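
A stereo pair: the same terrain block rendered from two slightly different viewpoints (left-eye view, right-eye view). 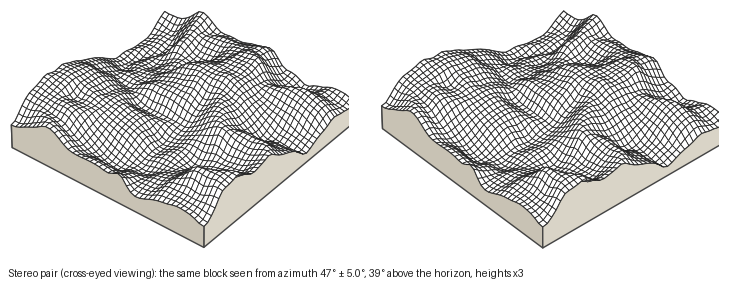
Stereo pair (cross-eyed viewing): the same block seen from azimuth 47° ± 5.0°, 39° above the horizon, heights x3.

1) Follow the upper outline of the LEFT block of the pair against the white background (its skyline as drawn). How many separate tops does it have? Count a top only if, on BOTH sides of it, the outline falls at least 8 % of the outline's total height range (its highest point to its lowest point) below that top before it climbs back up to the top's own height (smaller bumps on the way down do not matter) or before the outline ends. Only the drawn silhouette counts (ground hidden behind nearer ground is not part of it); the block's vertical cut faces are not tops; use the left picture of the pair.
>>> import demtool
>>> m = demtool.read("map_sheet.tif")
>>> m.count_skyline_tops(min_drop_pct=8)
2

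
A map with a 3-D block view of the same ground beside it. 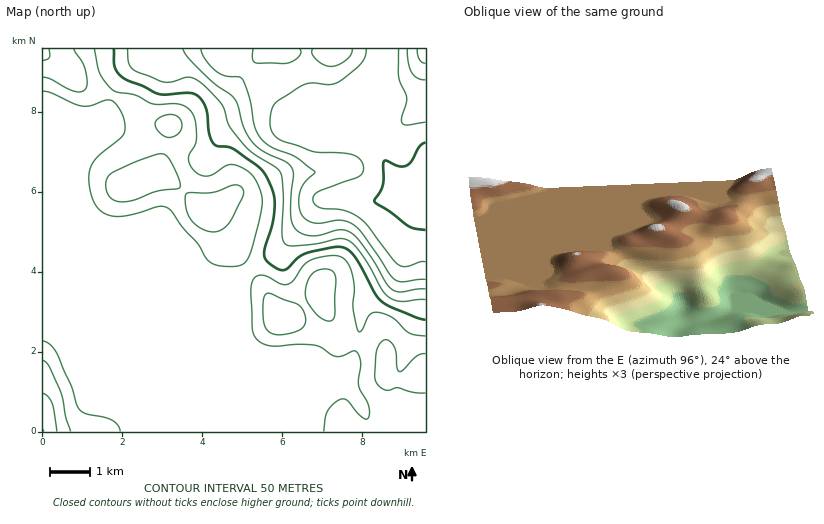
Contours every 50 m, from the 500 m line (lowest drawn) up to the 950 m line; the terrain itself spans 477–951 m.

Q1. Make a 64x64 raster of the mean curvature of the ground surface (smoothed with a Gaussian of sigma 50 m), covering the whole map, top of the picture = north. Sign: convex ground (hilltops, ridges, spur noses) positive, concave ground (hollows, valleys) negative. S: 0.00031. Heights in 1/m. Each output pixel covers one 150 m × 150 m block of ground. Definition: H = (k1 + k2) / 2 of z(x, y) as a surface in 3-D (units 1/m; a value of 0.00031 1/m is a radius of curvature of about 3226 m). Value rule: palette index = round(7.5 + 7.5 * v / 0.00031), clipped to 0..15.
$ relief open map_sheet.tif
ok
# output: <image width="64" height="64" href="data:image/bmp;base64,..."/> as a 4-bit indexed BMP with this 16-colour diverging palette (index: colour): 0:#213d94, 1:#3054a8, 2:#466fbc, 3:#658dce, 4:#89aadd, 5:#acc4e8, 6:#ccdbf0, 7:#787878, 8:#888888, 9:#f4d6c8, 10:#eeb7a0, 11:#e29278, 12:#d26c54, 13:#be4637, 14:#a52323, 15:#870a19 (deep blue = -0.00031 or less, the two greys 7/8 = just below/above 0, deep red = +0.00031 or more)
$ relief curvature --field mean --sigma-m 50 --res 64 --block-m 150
<image width="64" height="64" href="data:image/bmp;base64,Qk12CAAAAAAAAHYAAAAoAAAAQAAAAEAAAAABAAQAAAAAAAAIAAATCwAAEwsAABAAAAAAAAAAlD0hAKhUMAC8b0YAzo1lAN2qiQDoxKwA8NvMAHh4eACIiIgAyNb0AKC37gB4kuIAVGzSADdGvgAjI6UAGQqHAP6FaKzv/9RniHh3h3h4d4d3d3h3h4d0SKqqlzN8yXV3/XRGirzccneIeIiHh4eIh3d3iIiIeHRYq6qGM3zJZXf9dDRWZkEWd3iIeHh3h4iHd3d3h4eHdWm7qXQkjLhld/6VQyAAJXd3h4h4d3d4h3h3d4eHh3d2WbuoUiScuGVn/rdTA3d3d3eIiIeIiHd4eHd3eId3d3dGq6cxJZunVVXtuWIHd3d3d3h3iId4iHd3d3d3d4d3d3NqpjE3qpdVVcy5YDd3d3d3d3iHeHh4eHh3d4d4d3d3dzeWRGq6h3d3zKhgZ3h3d3d3d4iIiId4iHd3iHd3d3d3dWZXrcp3iarsliB3eId3d3d3eId3eIh4d3d3d3d3d3d3Y1jO2naL7/yEBXeHiHd3d3d3iHeIiIh3d4d3d3eHh3dzNr7rdWr//HEHd3h4iHd3d3d4eHd3h3d3d3d3d3d3d3QUjOxzSN/8cEd4eHeHh3d3d3eIiId4d3d3d3d4d3U0QhJr/YMlrfxgd3d4h4h3d3d3d3d4eHd3d3d3d3d3M5p0M3z+pTWb6iJ3iIeIh4iHd3d3d3iHiHd3QQABIhAou5ZEjP63Vpu2B3eIeId4h3h3d3d3h4iHd2ElVBABNWirp0R73bl3q3JXeHeHd4eIh3d3d3d3h4h3JZu6h4iXd6uWM2rMuXeKRneHeIh3iHiHiHd3d3eIh3cIvf7cu6h4q6YyWc24ZWd3d3iIeIh4eHh4d3d3d3h4dge////bl3nMpjJa79lkRHd3eHeHeIeIiHeId3d3d4h2Bq///slmi9yVM2v/+3VVeId3h3eHeHd3iIh3d3d3d3YFrv/blkac23Q0jP/ah3eIeIeIiHiIh4h4eIh3d3d3dga+/al1Rq3ZUzacy4d4mYiHeId3h4h4eHeHeHd3d3d2B8/rh2VYvbhDWLuWNGq8eHiId4h4h4h4iHeIeHd3d3UJ7+l3d3nNt0V6y3IBas13iHiId4h4d4iHh3d4h3d3dQv/10WJrN23ZpzbYQBZvIiHeHeHiHeIeHiId4h3d3d1HP+0E3vN7bl3nNthADeJd3d3d3d3d3d3d3d3d3d3d3Yr/oIBfO7ty5ms22IAFGZ3d3d3d3d3d3d3d3d3d1MiJEi6YAF8/+3dy7zKYQATVXd3d3d3d3d3d3d3d3diJERWVWYwAn3/7v/tzMlRACNWd3d3d3d3d3d3d3d3dyaru7p0MyETjP////7cp0ECNXh4eHd3iIh4d4eId3d0Oc7v/qUyIiR6zd7//9uEISRWioh4eIiHh4d4d3eHd2BYvd7/yFIiNWd4is//yVIBNXibh3eIeHeHiHd4h3d3EleImr3KdTNFVDM2nf63MANneJt4eHeHiIiHiIiHd3EUZmZWeruXVEVTIBR77qYgJYmHinh4eHh3d3d3eHd3IFeZl1VXm7qGREMhJHvdpSJHmYZ4h4eHh3d1VWd3d3QEi97ahlaKu6hTIzNFi8uVNGmpdVV4iIh3dBIhACRnYDe///2oZnm8yWISREaKqXVFiZdURIh4d3czeIdlMQEBSN///sllebzLcxE0RXiGU0WIdkRFd4d3dSiruodlQiNZ3/7u2oZ5vMyUEBESRVMiNXdURWd4d3dxWb3cuoZDNGm8urzMqZrMzKYQAAASERI1ZURXiYd3d3B6zd3cp1VWiamHebzdzMu8piAAAAAAE1d2RWiqd3d3UIrN3u7Jh4mqmGVXrO/tqZqXMSNEMRFGiYZWeap3d3dBm8vN//3Lu7qXVFab3+yXeahUaJmGVXmqhlZ4mXd3d0Krupvv///cuXVDR5vN3Jecyoec7+27vLllVniId3d3Uay5eK7//9uXUyJHq83cus79qaz////9t1RXd3d3d3dwnLllac3uyXUxATeszMy7zv65is7///6mNGiHd3d3d3MqunQ0aKuoVDIiN73LqZmby5dnirzO7IQ0eZhmd3eHdxOahjIjWIdUVmRGrcl2VVVndlVniJqoUzWKl2V3iId3cTiXUhE1d2aKlkacuFQyESNVRFVmZ3ZDR5qXU3iId3d3JIhkIjV4ibumNIu4UyEAAkVEMjIiI0Voq5ZDeIeHd3dzZ3VVaKu7u4UjeqdDIQATVUETNEVnZoq7p0OIh3d3d3Y2d4mt7/7KdCNpl0MiIkZ3U3d3d3dWmry5ZXeIh3d3dzZ4q8///8qFRXmWREREV4hkd3d3d2SJvMupiHd3d3d2Joqqvv//yodnmpdVVVVomYR3d3d3dFibzdx3d2IAE0JIq7ma3/25mZm7p2ZlVWeIhVd3d3d3JHis3XdhAWhjNYreyXeby5mqq8yoZlVVZnZmM1d3d3dgRom8MABZzKh4rP/aZFeZmsy6u6hlVmZ3ZVVVMUd3d3E1Z4kANq3+ypq83tlSJWit7aiIh1VWeIdlRGeHEnd3cEZ3dxNq3/25mqqqqFITV777dEVmZWaJmHVFaalgF3dgaIh3JZ3/+4eIh2ZmUyJIzsgxJGd2ZniZdlaKuoUAZ0KKqZpHv//pZWZUIkVUM1jMlBAleIdmaJmHd5q6hlMVQ3mrzXrf/9lUVUMRJFVUabpiATaJmHZomph4q8uod1MiV5vvq97tuGZmZCEkVlaKqEEBNXiZmImamIis3MupdCEljP/LmId2Z4mGQzRWZoqWMQZ1V4qqqqqYiKzu7tuEECWN/8pkM0Roq6hkRVVniXQQR3dGisy7qph4rO///ZUQJZ3/"/>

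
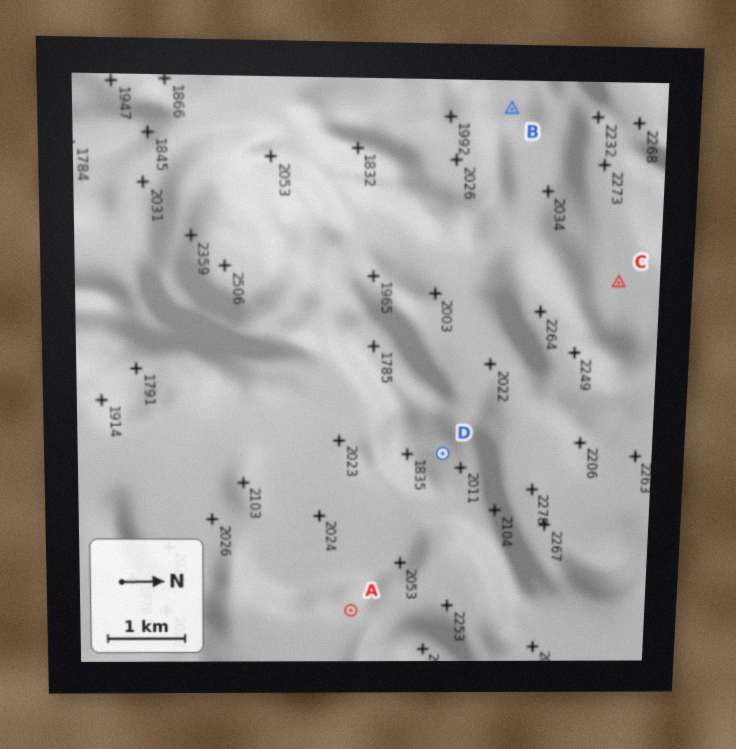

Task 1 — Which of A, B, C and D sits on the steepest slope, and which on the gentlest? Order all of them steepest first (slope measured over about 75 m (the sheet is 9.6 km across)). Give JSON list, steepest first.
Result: ["D", "A", "B", "C"]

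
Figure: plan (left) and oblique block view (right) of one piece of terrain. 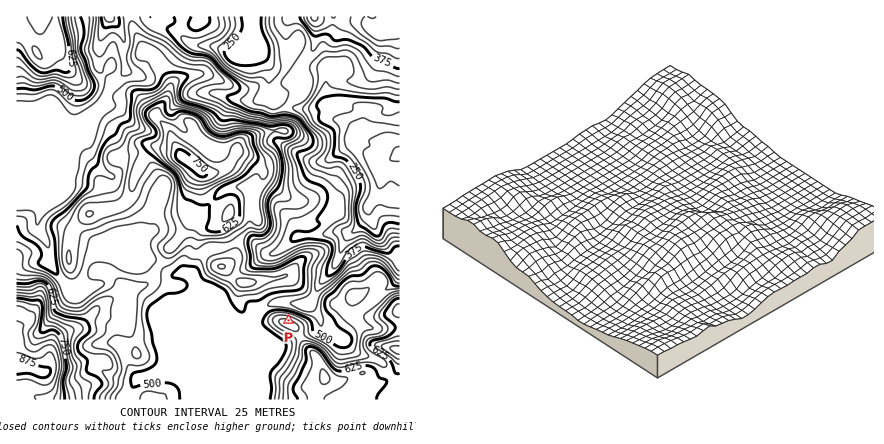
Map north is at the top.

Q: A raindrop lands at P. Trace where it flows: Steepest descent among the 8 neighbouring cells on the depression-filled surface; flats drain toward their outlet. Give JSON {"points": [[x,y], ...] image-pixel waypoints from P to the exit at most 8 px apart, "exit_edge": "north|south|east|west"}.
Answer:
{"points": [[288, 320], [288, 312], [288, 304], [296, 304], [304, 302], [312, 298], [318, 290], [322, 282], [330, 274], [336, 266], [338, 258], [342, 250], [344, 242], [352, 234], [360, 226], [368, 218], [368, 210], [372, 202], [378, 194], [380, 186], [380, 178], [378, 170], [380, 162], [388, 160], [396, 156], [400, 156]], "exit_edge": "east"}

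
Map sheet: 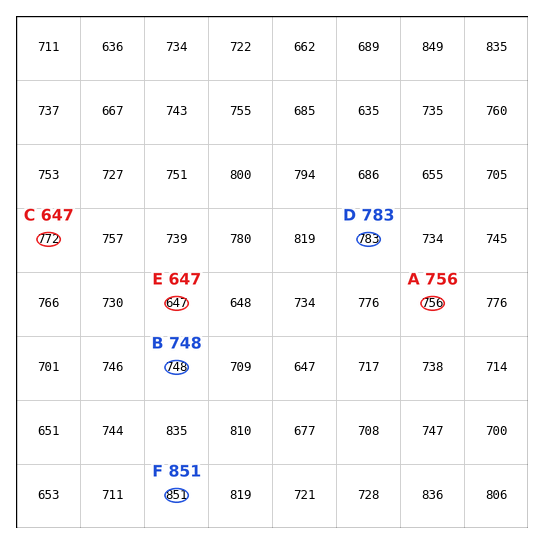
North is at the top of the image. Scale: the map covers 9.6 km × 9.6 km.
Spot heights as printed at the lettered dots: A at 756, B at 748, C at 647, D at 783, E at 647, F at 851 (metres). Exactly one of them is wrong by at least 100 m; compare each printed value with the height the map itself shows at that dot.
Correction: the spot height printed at C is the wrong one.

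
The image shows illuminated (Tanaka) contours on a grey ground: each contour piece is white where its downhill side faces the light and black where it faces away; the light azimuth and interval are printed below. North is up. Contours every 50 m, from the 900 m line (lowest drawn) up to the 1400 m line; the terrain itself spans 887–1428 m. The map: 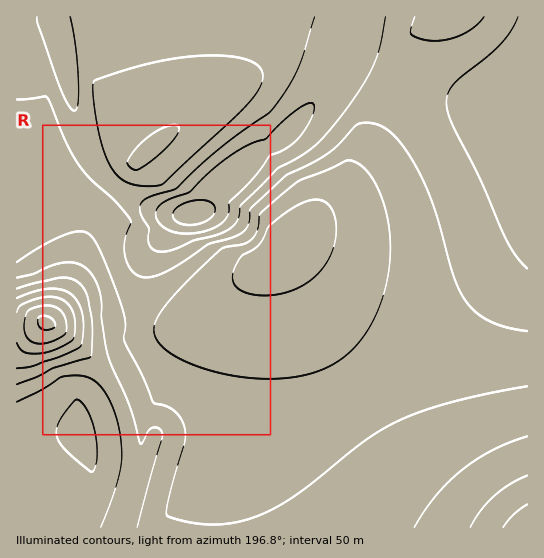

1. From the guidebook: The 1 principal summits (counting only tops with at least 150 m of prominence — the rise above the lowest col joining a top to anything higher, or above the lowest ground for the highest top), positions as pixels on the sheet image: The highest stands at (194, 213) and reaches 1428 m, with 541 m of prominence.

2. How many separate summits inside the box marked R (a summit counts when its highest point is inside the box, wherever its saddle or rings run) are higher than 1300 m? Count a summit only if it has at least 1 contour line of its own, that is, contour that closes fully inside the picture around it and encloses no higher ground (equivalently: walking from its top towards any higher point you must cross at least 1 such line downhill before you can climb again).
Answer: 1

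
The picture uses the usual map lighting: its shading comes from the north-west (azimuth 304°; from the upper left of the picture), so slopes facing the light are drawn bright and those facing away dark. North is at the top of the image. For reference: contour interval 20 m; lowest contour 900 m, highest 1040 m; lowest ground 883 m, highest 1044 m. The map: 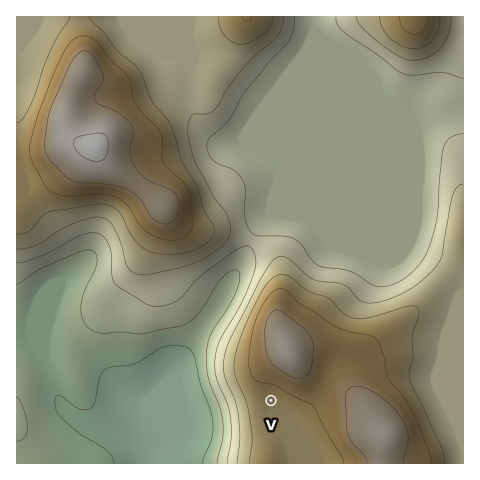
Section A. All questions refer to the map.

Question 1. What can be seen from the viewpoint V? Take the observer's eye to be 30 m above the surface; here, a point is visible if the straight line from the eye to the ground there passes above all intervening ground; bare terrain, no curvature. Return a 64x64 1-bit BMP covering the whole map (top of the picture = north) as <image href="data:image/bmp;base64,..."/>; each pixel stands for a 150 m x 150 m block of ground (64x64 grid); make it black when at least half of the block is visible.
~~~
<image width="64" height="64" href="data:image/bmp;base64,Qk0+AgAAAAAAAD4AAAAoAAAAQAAAAEAAAAABAAEAAAAAAAACAAATCwAAEwsAAAIAAAAAAAAA////AAAAAAD////////wAP///+P///AA////wf//8AD////A///wAP///4B///AA////gH//4AD///+Af//gAP///wB//8AA////AH//wAD///8A//+AAP///gD//4AA///+AP//AAD///4A/4cAAP///AB/gwAA///8AD8AgAD7//wAPgAAAPv//AAcAAAA+//8AAAAAAD5//wAAAAAAPn//gAAAAAA+P/+AAAAAAD4f/4AAAAAAPg//wAAAAAA+B//AAAAAADwD/8AAAAAAPAH/wAAAAAA+AP/gAAAAAD8Af+AAAAAAP4A/8AAAAAA/wB/4AAAAAD/gH/gAAAAAP+Af/AAAAAA/8D/8AAAAAD/wH/4AAAAAP/gf/AAAAAA//A/4AAAAAD/+AfgAAAAAP//g+AAAAAA//+B4AAAAACP/4BgAAAAAIP/gAAAAAAAA/8AAAAAAAAD/wAAAAAAAAf+AAAAAAAAAP4AAAAAAAAADgAAAAAAAAAGAYAAAAAAAAIDgAAAAAAAAAOAAAAAAAAAA4AAAAAAAAADAAAAAAAAAAMAAAAAAAAABwAAAAAAAAAHAAAAAAAAAAcAAAAAAAAADwAAAAAAAAAHAAAAAAAAAAMAAAAAAAAADwAAAAAAAAAeAAAAAAAAAD4AAAAAAAAAPgAAAAAAAAB+AAAAAAAAAH4AAAAAAA=="/>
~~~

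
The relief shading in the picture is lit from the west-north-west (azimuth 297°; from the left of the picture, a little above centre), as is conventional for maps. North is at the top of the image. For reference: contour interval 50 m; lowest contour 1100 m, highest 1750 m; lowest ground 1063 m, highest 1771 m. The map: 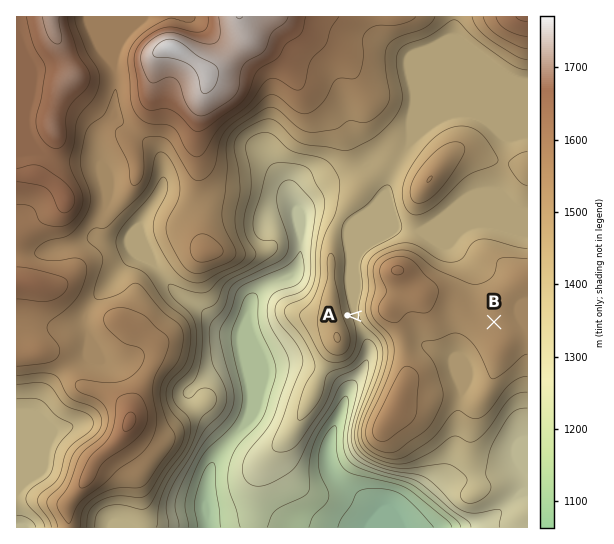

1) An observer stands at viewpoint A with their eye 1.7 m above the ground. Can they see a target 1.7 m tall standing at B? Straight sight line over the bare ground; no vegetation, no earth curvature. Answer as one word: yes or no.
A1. no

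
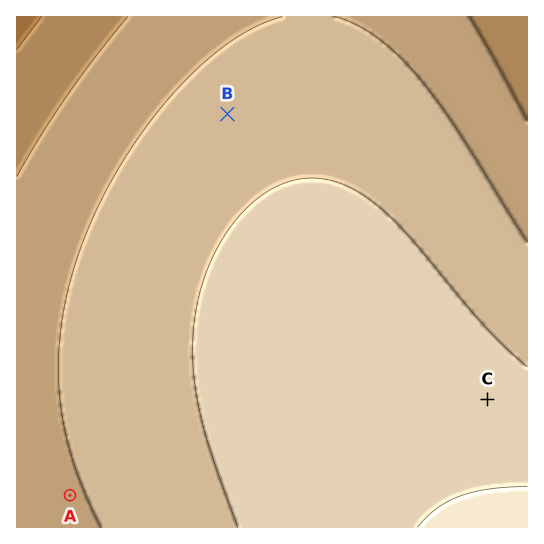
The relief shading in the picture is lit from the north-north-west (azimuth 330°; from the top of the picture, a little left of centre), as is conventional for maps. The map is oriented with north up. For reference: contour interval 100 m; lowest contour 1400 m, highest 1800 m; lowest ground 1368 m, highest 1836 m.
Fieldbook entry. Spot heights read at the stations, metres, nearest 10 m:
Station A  1590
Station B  1650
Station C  1740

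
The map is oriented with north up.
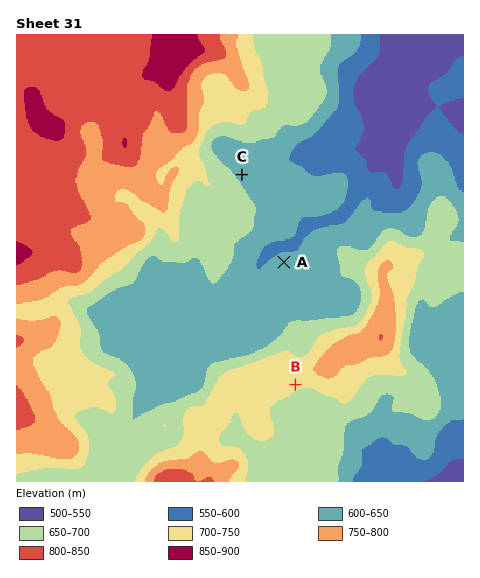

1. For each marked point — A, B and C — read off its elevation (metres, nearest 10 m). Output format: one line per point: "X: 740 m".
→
A: 610 m
B: 710 m
C: 630 m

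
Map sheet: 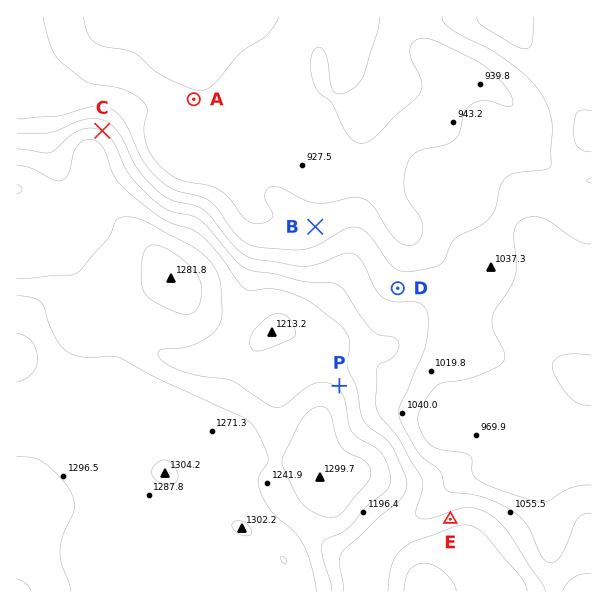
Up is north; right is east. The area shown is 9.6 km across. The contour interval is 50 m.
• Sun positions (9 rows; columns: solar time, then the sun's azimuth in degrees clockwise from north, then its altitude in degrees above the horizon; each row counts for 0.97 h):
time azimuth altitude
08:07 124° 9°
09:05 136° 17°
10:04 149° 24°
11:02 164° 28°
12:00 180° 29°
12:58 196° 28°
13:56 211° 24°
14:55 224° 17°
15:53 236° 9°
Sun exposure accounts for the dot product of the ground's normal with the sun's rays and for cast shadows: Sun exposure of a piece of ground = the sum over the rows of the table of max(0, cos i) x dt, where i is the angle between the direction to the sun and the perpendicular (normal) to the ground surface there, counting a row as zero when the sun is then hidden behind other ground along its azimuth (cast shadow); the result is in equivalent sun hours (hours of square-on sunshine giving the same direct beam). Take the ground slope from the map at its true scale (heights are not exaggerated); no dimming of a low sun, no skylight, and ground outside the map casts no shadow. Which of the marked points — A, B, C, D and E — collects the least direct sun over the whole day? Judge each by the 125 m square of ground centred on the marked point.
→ C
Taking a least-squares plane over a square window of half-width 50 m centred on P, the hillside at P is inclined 9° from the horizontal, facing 44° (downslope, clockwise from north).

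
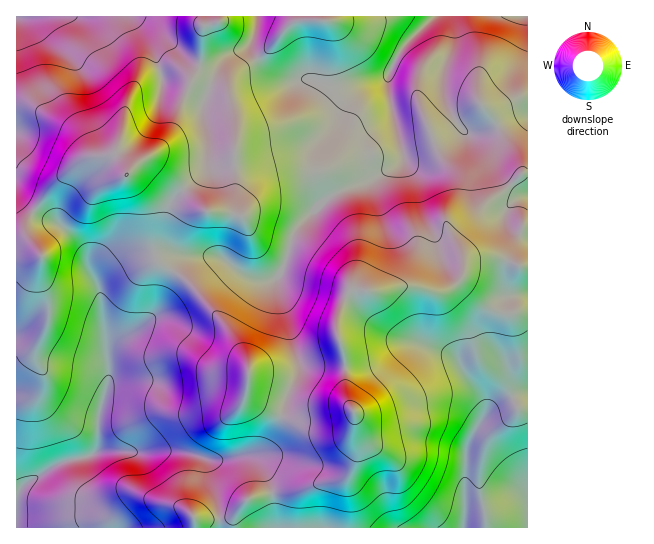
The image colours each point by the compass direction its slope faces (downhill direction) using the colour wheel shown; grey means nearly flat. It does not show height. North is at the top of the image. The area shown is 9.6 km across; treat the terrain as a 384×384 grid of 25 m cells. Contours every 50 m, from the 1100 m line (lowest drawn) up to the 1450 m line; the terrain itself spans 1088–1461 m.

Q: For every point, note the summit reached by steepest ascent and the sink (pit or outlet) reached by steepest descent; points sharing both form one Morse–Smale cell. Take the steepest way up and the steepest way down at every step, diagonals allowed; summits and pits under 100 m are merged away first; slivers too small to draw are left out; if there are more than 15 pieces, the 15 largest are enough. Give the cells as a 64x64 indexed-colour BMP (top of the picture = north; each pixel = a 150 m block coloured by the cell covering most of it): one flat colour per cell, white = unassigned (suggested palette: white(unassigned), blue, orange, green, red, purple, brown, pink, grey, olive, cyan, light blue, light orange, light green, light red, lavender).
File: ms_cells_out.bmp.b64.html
<image width="64" height="64" href="data:image/bmp;base64,Qk12CAAAAAAAAHYAAAAoAAAAQAAAAEAAAAABAAQAAAAAAAAIAAATCwAAEwsAABAAAAAAAAAA////ALR3HwAOf/8ALKAsACgn1gC9Z5QAS1aMAMJ34wB/f38AIr28AM++FwDox64AeLv/AIrfmACWmP8A1bDFADMzMzMzMzMzMzMzMzMyIiIiIiIiIiIiIiIiIiIiIiIiMzMzMzMzMzMzMzMzMzIiIiIiIiIiIiIiIiIiIiIiIiIzMzMzMzMzMzMzMzMzMyIiIiIiIiIiIiIiIiIiIiIiIjMzMzMzMzMzMzMzMzMzMiIiIiIiIiIiIiIiIiIiIiIiMzMzMzMzMzMzMzMzMzMzMzIiIiIiIiIiIiIiIiIiIiJTMzMzMzMzMzMzMzMzMzMzMzMzIiIiIiIiIiIiIiIiIlVTMzMzMzMzMzMzMzMzMzMzMzMzMiIiIiIiIiIiIiIiVVUzMzMzMzMzMzMzMzMzMzMzMzMzIiIiIiIiIiIiIiJVVVVTMzMzMzMzMzMzMzMzMzMzMzMiIiIiIiIiIiIiIlVVVVVVMzMzMzMzMzMzMzMzMzMzMyIiIiIiIiIiIiIiVVVVVVUzMzMzMzMzMzMzMzMzMzMzIiIiIiIiIiIiIiJVVVVVVTMzMzMzMzMzMzMzMzMzMzMiIiIiIiIiIiIiIlVVVVVVMzMzMzMzMzMzMzMzMzMzMyIiIiIiIiIiIiIiVVVVVVUzMzMzMzMzMzMzMzMxERMzIiIiIiIiIiIiIiJVVVVVVTMzMzMzMzMzMzMzEREREREiIiIiIiIiIiIiIlVVVVVVUzMzMzMzMzMzMxERERERESIiIiIiIiIiIiIiVVVVVVVTMzMzMzMzMzMxERERERESIiIiIiIiIiIiIiJVVVVVVVMzMzMzMzMzMzERERERERIiIiIiIiIiIiIiIlVVVVVVUzMzMzMzMzMzMREREREREiIiIiIiIiIiIiIiVVVVVVVTMzMzMzMzMzMxERERERESIiIiIiIiIiIiIiJVVVVVVVMzMzMzMzMzMzERERERERIiIiIiIiIiIiIiIlVVVVVVUzMzMzMzMzMzEREREREREiIiIiIiIiIiIiIiVVVVVVVVMzMzMzMzMzMRERERERESIiIiIiIiIiIiIiJVVVVVVVVTMzMzMzMzMRERERERESIiIiIiIiIiIiIiIlVVVVVVVVUzMzMzMzMxERERERERIiIiIiIiIiIiIiIiVVVVVVVVVVUzMzMzMxEREREREREiIiIiIiIiIiIiIiJVVVVVVVVVVVMzMzMxERERERERESIiIiIiIiIiIiIiIlVVVVVVVVVVVTMzMxEREREREREREiIiIiIiIiIiIiIiVVVVVVVVVVVVMzMxERERERERERESIiIiIiIiIiIiIiJVVVVVVVVVVVUzMzEREREREREREREiIiIiIhIiIiIiIlVVVVVVVVVVVVMzERERERERERERERERERERERIiIiIiVVVVVVVVVVVVUzEREREUREERERERERERERERESIiIiJVVVVVVVVVVVVUERERFEREQRERERERERERERERIiIiIlVVVVVVVVVVVUQRERFEREREERERERERERERERESIiERVVVVVVVVVVVUREREREREREQRERERERERERERERERERFVVVVVVVVVVVRERERERERERBEREREREREREREREREREWVVVVVVVVVVVEREREREREREQRERERERERERERERERERZVVVVVVVVVVURERERERERERBERERERERERERERERERFmVVVVVVVVVVREREREREREREQREREREREREREREREREWZVVVVVVVVVVEREREREREREREERERERERERERERERERZmVVVVVVVVVURERERERERERERBERERERERERERERERFmZlVVVVVVVUREREREREREREREQREREREREREREREREWZmVVVVVVVUREREREREREREREREQRERERERERERERERZmZlVVVVVURERERERERERERERERERBERERERERERERFmZmZlVVVVRERERERERERERERERERERBEREREREREREWZmZmZVVVZkRERERERERERERERERERERBERERERERERZmZmZmZVZmZkREREREREREREREREREREERERERERERFmZmZmZmZmZmZEREREREREREREREREREQREREREREREWZmZmZmZmZmZmRERERERERERERERERERBERERERERERZmZmZmZmZmZmZEREREREREREREREREREERERERERERFmZmZmZmZmZmZmREREREREREREREREREEREREREREREWZmZmZmZmZmZmZEREREREREREREREREQRERERERERERZmZmZmZmZmZmZmRERERERERERERERERBERERERERERFmZmZmZmZmZmZmZEREREREREREREREREEREREREREREWZmZmZmZmZmZmZkREREREREREREREREQRERERERERERZmZmZmZmZmZmZmZEREREREREREEUREQRERERERERERFmZmZmZmZmZmZmZkREREREQREREREREREREREREREREWZmZmZmZmZmZmZmZEREREERERERERERERERERERERERZmZmZmZmZmZmZmZkREREERERERERERERERERERERERFmZmZmZmZmZmZmZmREREQREREREREREREREREREREREWZmZmZmZmZmZmZmZEREQRERERERERERERERERERERERZmZmZmZmZmZmZmZkREREERERERERERERERERERERERFmZmZmZmZmZmZmZmREREQREREREREREREREREREREREWZmZmZmZmZmZmZmZmRERBERERERERERERERERERERER"/>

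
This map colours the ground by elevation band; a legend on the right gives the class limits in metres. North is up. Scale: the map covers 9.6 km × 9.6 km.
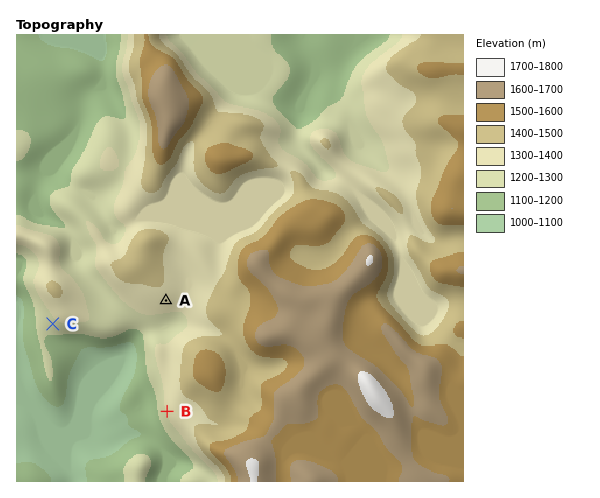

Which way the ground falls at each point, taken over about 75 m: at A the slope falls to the S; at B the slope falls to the W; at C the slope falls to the SW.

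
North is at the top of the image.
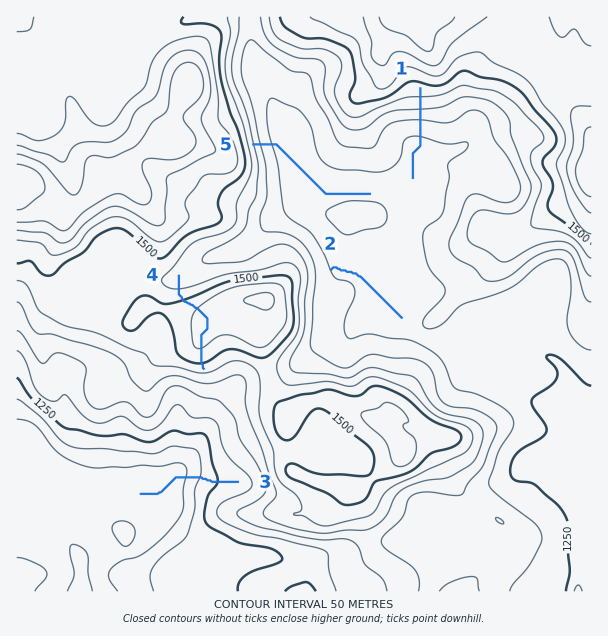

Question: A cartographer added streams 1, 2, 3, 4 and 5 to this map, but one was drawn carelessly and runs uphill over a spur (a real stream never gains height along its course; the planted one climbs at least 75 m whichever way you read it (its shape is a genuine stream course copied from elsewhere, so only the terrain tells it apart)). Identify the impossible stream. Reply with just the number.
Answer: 4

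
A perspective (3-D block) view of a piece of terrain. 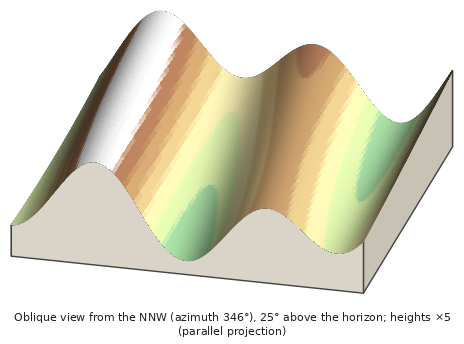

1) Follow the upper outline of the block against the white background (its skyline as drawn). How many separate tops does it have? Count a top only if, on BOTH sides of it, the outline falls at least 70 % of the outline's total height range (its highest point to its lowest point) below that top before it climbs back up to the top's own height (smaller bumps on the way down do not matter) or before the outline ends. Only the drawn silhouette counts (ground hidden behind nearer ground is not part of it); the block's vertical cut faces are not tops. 0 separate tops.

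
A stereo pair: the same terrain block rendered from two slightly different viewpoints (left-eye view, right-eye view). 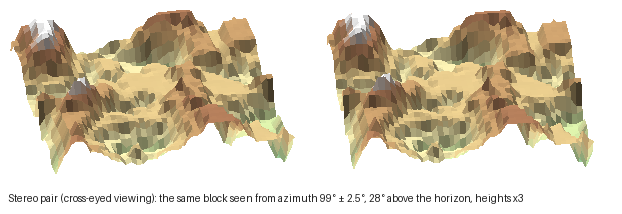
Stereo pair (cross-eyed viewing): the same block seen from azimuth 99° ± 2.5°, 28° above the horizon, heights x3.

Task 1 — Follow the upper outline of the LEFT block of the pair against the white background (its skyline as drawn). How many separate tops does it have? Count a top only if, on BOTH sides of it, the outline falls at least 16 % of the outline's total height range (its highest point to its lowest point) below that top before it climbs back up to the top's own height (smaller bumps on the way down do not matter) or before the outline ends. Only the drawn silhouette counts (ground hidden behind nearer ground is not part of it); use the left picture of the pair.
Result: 2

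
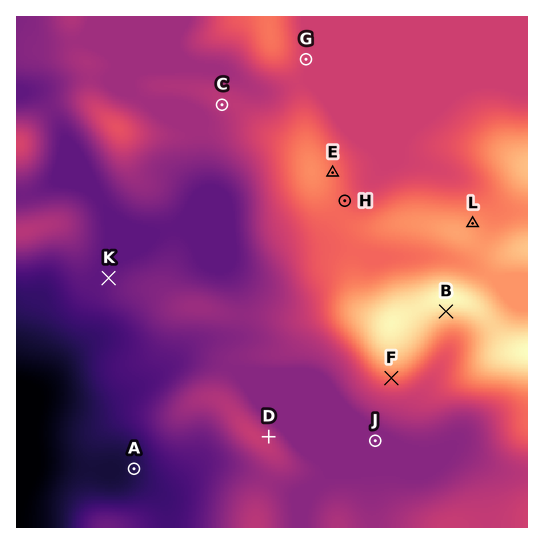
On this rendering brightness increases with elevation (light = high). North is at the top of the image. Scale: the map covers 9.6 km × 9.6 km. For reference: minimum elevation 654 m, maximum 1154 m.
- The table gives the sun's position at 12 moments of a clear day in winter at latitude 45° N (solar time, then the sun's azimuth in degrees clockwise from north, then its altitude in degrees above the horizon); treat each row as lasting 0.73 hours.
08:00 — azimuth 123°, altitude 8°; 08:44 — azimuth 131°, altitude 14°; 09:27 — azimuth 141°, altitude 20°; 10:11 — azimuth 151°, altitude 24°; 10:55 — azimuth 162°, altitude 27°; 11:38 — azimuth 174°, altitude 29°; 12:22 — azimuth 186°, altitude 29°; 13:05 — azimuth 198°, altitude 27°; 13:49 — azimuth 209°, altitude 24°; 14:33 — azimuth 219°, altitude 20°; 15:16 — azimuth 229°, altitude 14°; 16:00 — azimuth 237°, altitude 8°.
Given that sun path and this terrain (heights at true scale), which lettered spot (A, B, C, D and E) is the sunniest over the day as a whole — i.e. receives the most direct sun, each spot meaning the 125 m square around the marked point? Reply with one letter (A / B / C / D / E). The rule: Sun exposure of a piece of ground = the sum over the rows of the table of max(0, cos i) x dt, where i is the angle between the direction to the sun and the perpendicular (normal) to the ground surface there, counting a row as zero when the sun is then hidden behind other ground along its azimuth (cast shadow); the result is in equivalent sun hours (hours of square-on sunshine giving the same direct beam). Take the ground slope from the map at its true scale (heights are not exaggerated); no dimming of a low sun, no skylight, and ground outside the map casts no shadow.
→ B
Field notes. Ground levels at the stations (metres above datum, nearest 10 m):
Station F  1010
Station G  930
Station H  990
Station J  850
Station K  800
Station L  1040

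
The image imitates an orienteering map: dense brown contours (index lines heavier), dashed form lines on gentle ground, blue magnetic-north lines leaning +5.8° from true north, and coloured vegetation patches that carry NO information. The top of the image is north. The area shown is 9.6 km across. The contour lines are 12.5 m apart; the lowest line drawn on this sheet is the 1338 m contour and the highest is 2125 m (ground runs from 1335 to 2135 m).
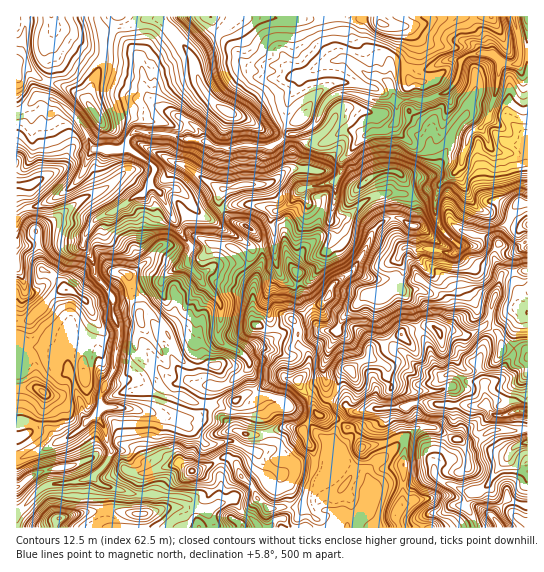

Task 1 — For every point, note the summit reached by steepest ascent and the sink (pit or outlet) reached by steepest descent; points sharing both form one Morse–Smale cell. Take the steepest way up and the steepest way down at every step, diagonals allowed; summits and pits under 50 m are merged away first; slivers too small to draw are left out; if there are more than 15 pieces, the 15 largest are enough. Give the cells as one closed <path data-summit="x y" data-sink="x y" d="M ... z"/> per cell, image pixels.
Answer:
<path data-summit="319 415" data-sink="514 17" d="M527 16l-53 0 2 10 12 15 3 14-17-2-8 3-5 5-14-1-22 11-30-3-4 3-4 10-22-8-20-15 0-5 4-8 0-10-2-4 0-15-136 0 6 15 20 22 6 10 7 4 32-2 11 11 7 1-13 30 0 20 4 7-20 13-32-2-6 3-11 0-16-7-24-2-15-6-20 0-12-2-7 7-3 10-31 1-6 8-7 18-12 14-28 16-15 3-10 6 1 30 13 1 16-4 12 0 24 4 10 13 4 19 16 20 1 18 6 12 0 15-4 15 0 10-15 28 1 11 6 2 22 0 42 9 19 11 13 15 4 1 12 19 2 16-2 24-10 6-15-2-9 8-12 5-6 6 0 2 208-1 0-4-9-10-10 4 7-8 8-20 0-7-8-10-18-8-16 17-6 2 5-14 1-22 11-25-9-5-11-2 5-4 7-13-5-8 0-11-4-10 5-19 15-32 26-25 10 1-3 8 0 16 13 22 10-4 7-5 19-6 6 0 8 7 15-1 8 4 8 0 12-8 5 0 12 7 3 15 13-1 13 5z"/><path data-summit="227 111" data-sink="514 17" d="M210 16l-91 0 0 2 4 20 17 21 4 28 9 16 41 22 6 6 4 10 11 6 56 0 20-13-4-7 0-20 13-30-7-1-11-11-32 2-7-4-6-10-20-22z"/><path data-summit="66 290" data-sink="514 17" d="M58 241l-12 0-16 4-14 0 0 104 7 2 7-3 20 1 16 12-1-19 2-2 24 3 6 6 3 22 6 12 9-16 0-10 4-15 0-15-6-12-1-18-16-20-4-19-8-11-13-4z"/><path data-summit="319 415" data-sink="527 411" d="M431 325l-25 6-17 10 30 27 23 8 11-3 14 8 16 2 2 11 0 11-33 1 1 17-18 40 0 11 4 5 8-7 15 0 6-3 0-12-7-17 4 3 8-2 22-12 24 2 9-2 0-75-6-5-7-1-13 1-3-15-12-7-5 0-12 8-8 0-8-4-15 1z"/><path data-summit="95 114" data-sink="514 17" d="M118 16l-21 1 6 14 0 28-11 24-5 20-16-14-12-5-14-3-18-13-10-3-1 46 3 1 7-4 11-12 14 3 8 4 18 16 18 30 30-1 3-10 7-7 12 2 20 0 15 6 21 2-3-10-6-6-15-9-20-8-10-9-5-12-4-28-17-21z"/><path data-summit="43 393" data-sink="514 17" d="M77 340l-10 0-2 2 2 22-17-15-20-1-4 3-10-1 1 109 21-7 33-16 19-17 4-2 7-10-1-12 5-9 0-5-5-10-3-22-6-6z"/><path data-summit="191 471" data-sink="514 17" d="M117 407l-15 0-6 10 9 13 2 12 4 8 15 2 7 13-1 12-7 12 1 3 9 3 44 1 10 3 8 9 4 1 8 0 10-6 0-9 2-7-1-20-13-23-4-1-13-15-19-11z"/><path data-summit="381 23" data-sink="514 17" d="M473 16l-124 0-2 15 2 4 0 10-4 8 0 5 20 15 22 8 4-10 4-3 30 3 22-11 14 1 5-5 8-3 17 2-3-14-12-15z"/><path data-summit="395 515" data-sink="527 411" d="M431 403l-17 0-7 4-26 2-7-1-23 4-11 10 16 12 6 14 5-3 20-2 10-6 8 2-2 23 0 37-7 14 0 8 3 7 23 0 1-7 4-6 14-2 12-8 12 0 2-2-16-7-23 2 11-19-4-5 0-11 18-40 0-16-2-2z"/><path data-summit="31 185" data-sink="514 17" d="M43 96l-6 0-11 12-10 5 1 100 9-5 15-3 28-16 12-14 8-21 6-5-18-30-18-16z"/><path data-summit="59 518" data-sink="514 17" d="M93 477l-22 6-20 1-9 4-26 25 0 14 150 1 7-8 12-5 10-9-6-7-10-3-44-1-30-8z"/><path data-summit="350 370" data-sink="527 411" d="M390 341l-19 7-2 11-12 5-6 5-5 0-5 5-8 21 20 17 21-4 7 1 26-2 7-4 32 2 39 0-2-22-16-2-14-8-11 3-4-3-11-1-12-7z"/><path data-summit="95 114" data-sink="51 17" d="M97 16l-72 0-1 21-8 28 11 3 18 13 14 3 12 5 16 14 5-20 11-24 0-28z"/><path data-summit="395 515" data-sink="514 17" d="M341 423l-6 8-6 16-1 22-5 14 6-2 16-17 18 8 8 10 0 7-8 20-6 6 9-2 9 10 0 5 23 0-2-15 7-14 0-37 2-23-8-2-10 6-20 2-5 3-6-14z"/><path data-summit="17 487" data-sink="514 17" d="M95 416l-30 24-49 19 1 53 25-24 9-4 20-1 22-6 12-12 6-11 0-5-4-7-2-12z"/>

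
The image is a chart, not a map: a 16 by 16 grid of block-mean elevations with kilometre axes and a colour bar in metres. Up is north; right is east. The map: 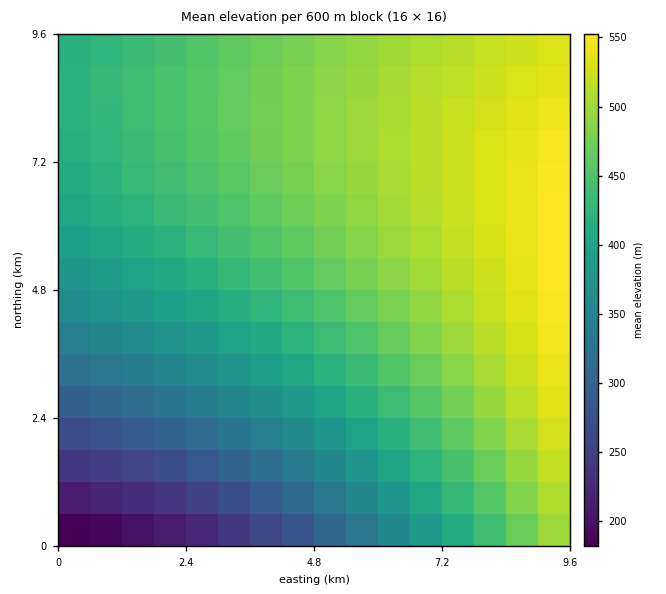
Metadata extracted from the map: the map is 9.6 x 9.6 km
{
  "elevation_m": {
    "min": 160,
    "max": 560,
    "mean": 430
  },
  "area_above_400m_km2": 65.5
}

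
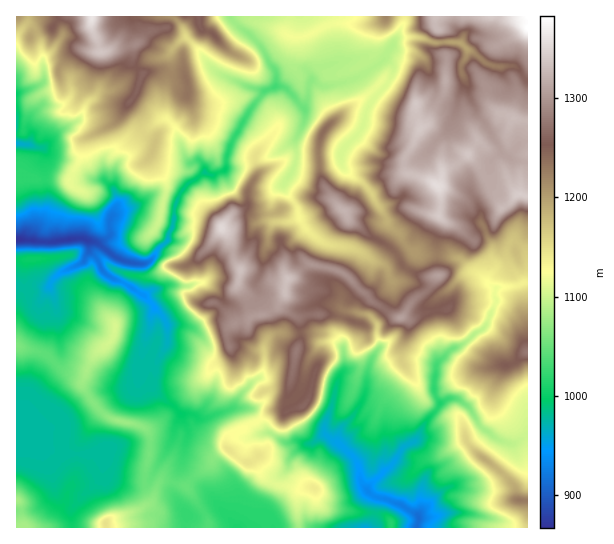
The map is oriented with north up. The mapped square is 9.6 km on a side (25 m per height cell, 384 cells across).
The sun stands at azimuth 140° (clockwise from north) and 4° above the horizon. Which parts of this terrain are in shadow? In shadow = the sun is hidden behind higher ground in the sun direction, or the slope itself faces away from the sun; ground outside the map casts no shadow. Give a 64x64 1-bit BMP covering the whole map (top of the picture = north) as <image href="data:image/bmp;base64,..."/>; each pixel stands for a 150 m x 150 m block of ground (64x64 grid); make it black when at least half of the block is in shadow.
<image width="64" height="64" href="data:image/bmp;base64,Qk0+AgAAAAAAAD4AAAAoAAAAQAAAAEAAAAABAAEAAAAAAAACAAATCwAAEwsAAAIAAAAAAAAA////AAAAAAAB4AAAYAI+/pHwAABgBj/wA/4AAEAfH4AD/4AAAD4P/If/gAAAGA//h/6AAAgcB/6P/0AAfAcb/x//RAB8A83kH/8mAH0BgAg//xeEfAH8cD4fF8d8AP7geA4HxwAAfwBgAA/wAFA/AAAHz/yBYD8AAB/v/4EwH0AAH+//kZAPwAAfzd/BmB4gAB84D8HIHAABADxPwMgcAAMAf2/I6A+AA4B/R+wID/AHgP/D7A4P/gfA/8PmRw//P+D/w/BHD/8/8P/B4AUD/z/g/+BABgD/P/H/+ABzAH8/+f/wDAOAfz/5/+AAB85/P///4IAH5n8////ygB/jfx/w//PAH/AwD//58/H/fAAH//37//58AP7//sv/+PAA////B//g4AD///+H/gfAAPwf/4f8B4AA8B//x/wDADAAH//j/gYYMAAf//ngR/gwAB//+f/t4AQAH//5/+4AAAx///x/5hAAHj///H//OAAeD/////84Aj4H///9/7gA/gP//fz/mYD/A////P/DgP/D+f/8/8OA//Pgf/5/gICf8AAf//+AAJ7gAA///8Bs2nwAD///wXz5PgAf///4wPg+AD///9jA2AcAI////ZwYAYAD///9vhwA+AP///ngPkAYC9///8Cf0BgfH///oMebAD4P//Dg14hAoA//8IA/gfCAn/3wAA=="/>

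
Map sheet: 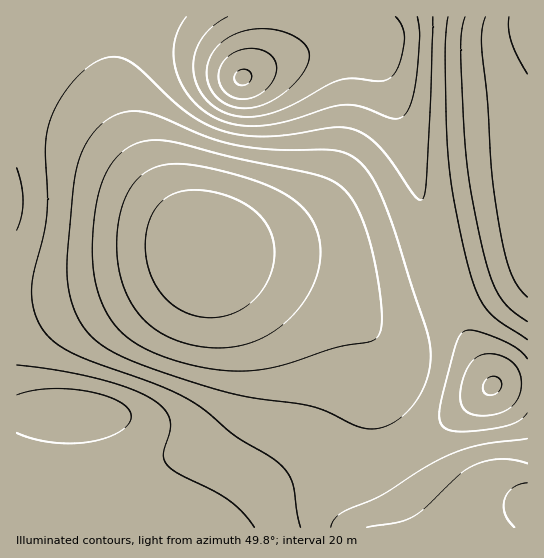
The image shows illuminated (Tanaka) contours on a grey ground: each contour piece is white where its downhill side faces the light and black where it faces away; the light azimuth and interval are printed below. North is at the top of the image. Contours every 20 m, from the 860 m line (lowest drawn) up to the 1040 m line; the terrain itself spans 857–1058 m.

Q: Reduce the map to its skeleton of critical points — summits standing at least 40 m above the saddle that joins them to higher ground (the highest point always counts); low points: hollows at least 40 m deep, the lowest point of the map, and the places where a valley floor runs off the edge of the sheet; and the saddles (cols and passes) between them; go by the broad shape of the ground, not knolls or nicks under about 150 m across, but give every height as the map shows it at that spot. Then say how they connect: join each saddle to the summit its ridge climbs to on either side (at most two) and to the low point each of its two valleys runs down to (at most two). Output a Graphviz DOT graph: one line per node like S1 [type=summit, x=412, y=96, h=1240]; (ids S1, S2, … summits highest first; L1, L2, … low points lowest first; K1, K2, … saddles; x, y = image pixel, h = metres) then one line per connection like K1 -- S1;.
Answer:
graph terrain {
  S1 [type=summit, x=209, y=250, h=1058];
  S2 [type=summit, x=527, y=18, h=1054];
  S3 [type=summit, x=466, y=527, h=1016];
  L1 [type=low, x=242, y=78, h=857];
  L2 [type=low, x=73, y=413, h=904];
  L3 [type=low, x=493, y=386, h=917];
  K1 [type=saddle, x=383, y=461, h=974];
  K2 [type=saddle, x=450, y=298, h=965];
  K1 -- S1;
  K1 -- S3;
  K1 -- L2;
  K1 -- L3;
  K2 -- S1;
  K2 -- S2;
  K2 -- L1;
  K2 -- L3;
}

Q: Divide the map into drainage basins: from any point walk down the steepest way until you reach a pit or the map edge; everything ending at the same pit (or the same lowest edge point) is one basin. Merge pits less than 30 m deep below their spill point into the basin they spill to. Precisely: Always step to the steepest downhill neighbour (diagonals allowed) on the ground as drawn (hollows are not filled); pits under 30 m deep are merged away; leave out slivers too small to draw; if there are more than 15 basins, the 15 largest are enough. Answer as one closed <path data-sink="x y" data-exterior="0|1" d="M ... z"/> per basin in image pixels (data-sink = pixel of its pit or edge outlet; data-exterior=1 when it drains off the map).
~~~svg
<path data-sink="73 413" data-exterior="0" d="M118 16l-102 1 0 510 411 1-4-11-30-39-14-32-4-33 6-38 0-20-5-13-9-13-26-26-30-18-100-33-36-41-27-38-23-47-9-36-1-44z"/><path data-sink="242 78" data-exterior="0" d="M527 16l-408 0-4 30 1 44 9 36 19 40 31 45 35 40 16 6 80 23 21 9 44 28 19 2 64-22 74-31z"/><path data-sink="493 386" data-exterior="0" d="M527 267l-73 30-64 22-19-2-49-30-31-12-28-8-4 0 43 14 33 18 26 23 15 20 5 13 0 20-6 38 4 33 14 32 30 39 6 11 38 0 6-27 8-15 12-13 8-2 27 2z"/>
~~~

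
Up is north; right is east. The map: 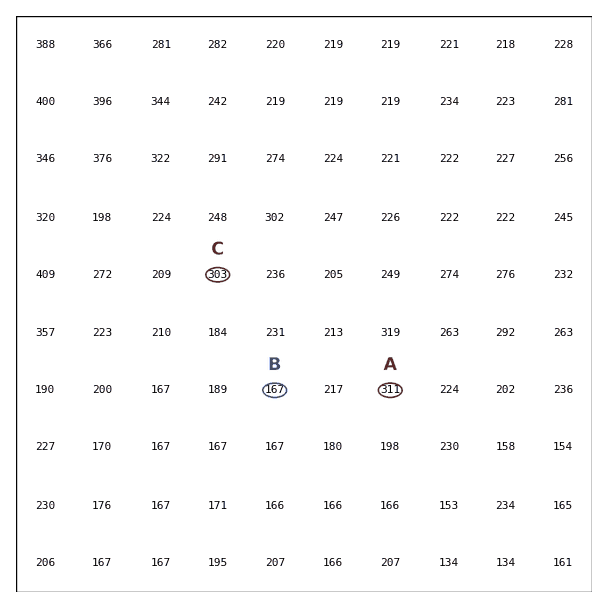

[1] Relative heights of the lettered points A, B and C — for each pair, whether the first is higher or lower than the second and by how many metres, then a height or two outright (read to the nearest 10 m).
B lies lower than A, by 140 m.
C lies higher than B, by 130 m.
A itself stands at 310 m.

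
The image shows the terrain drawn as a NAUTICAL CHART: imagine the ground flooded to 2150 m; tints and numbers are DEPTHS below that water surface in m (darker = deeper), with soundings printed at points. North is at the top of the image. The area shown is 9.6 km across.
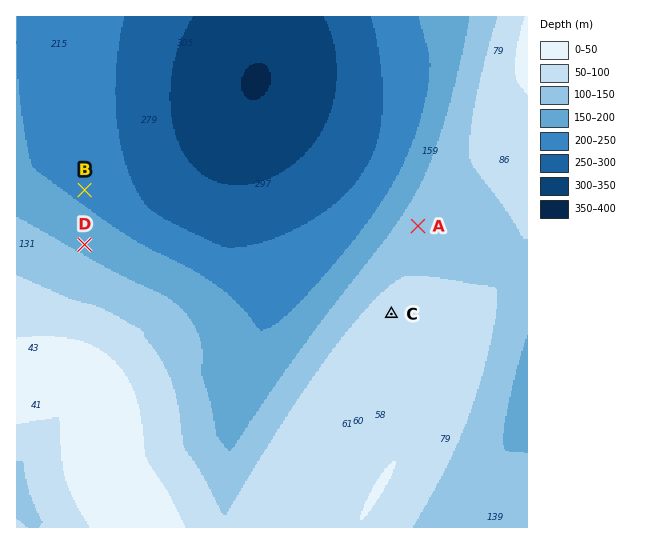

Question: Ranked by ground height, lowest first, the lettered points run B D A C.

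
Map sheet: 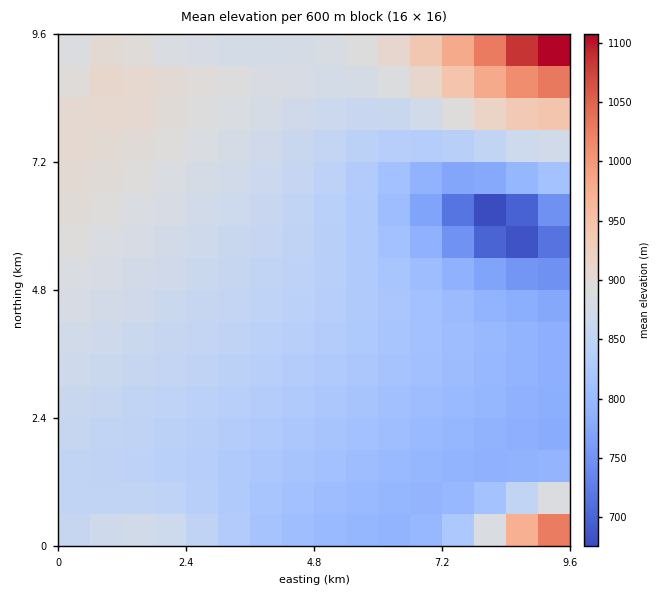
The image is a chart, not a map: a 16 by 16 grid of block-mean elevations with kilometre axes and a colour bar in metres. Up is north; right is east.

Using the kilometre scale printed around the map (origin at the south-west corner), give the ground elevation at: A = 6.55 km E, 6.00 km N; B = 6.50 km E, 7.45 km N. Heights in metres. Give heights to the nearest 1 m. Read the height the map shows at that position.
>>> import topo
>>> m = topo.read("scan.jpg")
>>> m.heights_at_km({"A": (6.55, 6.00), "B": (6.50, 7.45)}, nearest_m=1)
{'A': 797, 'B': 831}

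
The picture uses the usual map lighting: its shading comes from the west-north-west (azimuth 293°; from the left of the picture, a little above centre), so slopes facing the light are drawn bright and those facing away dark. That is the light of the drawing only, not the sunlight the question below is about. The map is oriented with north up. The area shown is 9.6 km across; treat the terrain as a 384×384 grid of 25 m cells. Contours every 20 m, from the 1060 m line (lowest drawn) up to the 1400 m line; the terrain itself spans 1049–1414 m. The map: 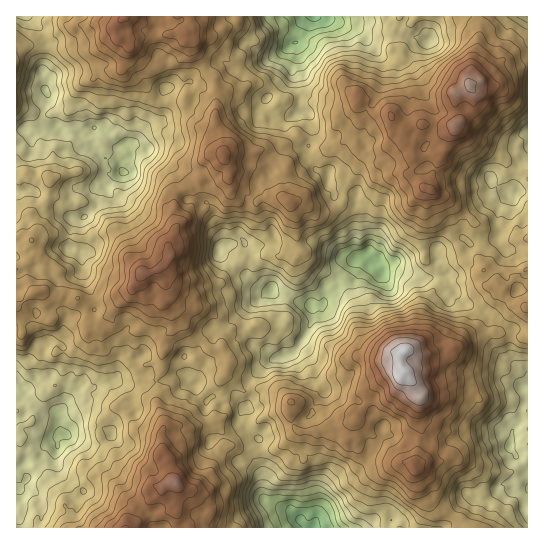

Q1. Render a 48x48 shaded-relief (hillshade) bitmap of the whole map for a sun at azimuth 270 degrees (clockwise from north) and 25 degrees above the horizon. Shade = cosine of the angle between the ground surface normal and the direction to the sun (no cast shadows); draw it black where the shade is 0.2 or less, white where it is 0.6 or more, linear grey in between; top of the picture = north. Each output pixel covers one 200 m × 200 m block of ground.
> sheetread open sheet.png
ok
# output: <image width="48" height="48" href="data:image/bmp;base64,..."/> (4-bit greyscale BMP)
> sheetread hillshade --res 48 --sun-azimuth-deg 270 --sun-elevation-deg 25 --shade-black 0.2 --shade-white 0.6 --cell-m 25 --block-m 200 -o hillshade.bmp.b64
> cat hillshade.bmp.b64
<image width="48" height="48" href="data:image/bmp;base64,Qk32BAAAAAAAAHYAAAAoAAAAMAAAADAAAAABAAQAAAAAAIAEAAATCwAAEwsAABAAAAAAAAAAAAAAABEREQAiIiIAMzMzAERERABVVVUAZmZmAHd3dwCIiIgAmZmZAKqqqgC7u7sAzMzMAN3d3QDu7u4A////ALu8us3LhWmYdlRCE0RordurqrupmYdlVKq8qszMqIqWZ1MhFFaIreypmsyodmd3VLq8qbzduqmHZkIAJniIneypnMqGRGd3Zbu7ma3czbmHZTMQSIiHrdyprMllNHdmd5qqq7zLzcqVRVQySal3nMy7q7hUNGZVd5qZvLqr3bqER2RFabuGeby8y7hEVVVFZ5iJzLq7ztpjNmVXirqYibqby6hVZTM0eXdovMuqvvpUNYhmi7mZmql5uqh2ZjIkm3ZmnOub3epmRHhmi9yZmZh3m7l2VUI1m4dmnNub3Nt2VXZYm9uZmal2m7l1RTJGmphnq8yqq9p2V4VYvNpoq7l3q7llVEM1eJh3m7zKm8l3Z4dovetmirqau7lTRGU0VpqYiqq6q6hneJh4rMplesyrzLlDRFUzVaqpiZqau6hmiqhnm6doq8zM3JY0VEMkVZmZmJqauqhnmrhVeZiavLzd3IU0REM1ZpmZmamJqahnmalkRoq7ztveynVFVDNFd3iamqh3ibpWmZhUVnis3tze24VFdSJGiTWJq6h4iap2eIdWd3Z83MzN24VGdTRnm2Z4m6h3mZmXVXh3h3ZZu+28yohlVVaImniXeqmXiqmHVWZoh3ZGnPybypllVneJq2eIiYq5mqh2ZURGiYZGm9uaqrlVeZqru5mHmHrMqIh1VEVEaJhnmrqXe9p2iru5mbp2d5vduHl0Q0VEV6uFaJmGjNqZm9uoeIh3Zq3d6ndkM0VWeLt0V3dmrcqqrNuYiHiHVq3e25hSEUeIiaqENFZ4vd2prMp3mqlkV53+ubpzADmZq6mEEkaJvN2Yu6l3mqhUaavtu8uEACiaqqqFM1Z53cp4uZh4qqhlaKvLrMuUADeaqbt1VVZ5zbqIiJhpuqllV63Jm821EleKmLt2ZFaJvcuGaIZYmahlZ5upvN2mRImJibp2VVeJvcqGZlVnmpmHd3eKze2WZ6qHmrlkNneavsqHUzVnm5qnZ2eavf6oiap2iqh0N4irvdyVIjV3mZqnVlZ4rv25mapleZhkWKm8vLqFMzR5momYd1RXr/26q7lkaJdVebq7u6iGQzSJmXiYh2Z4q97czLhFZ4ZXmaqrq6mYQ0Rnd3iYd3iImc7d7bhFZmZpuqmruqiJZVQ1ZniIiImHi8zN7KhUZ3d4u6mby5ialjIkVoiImIiamrvN25ZDZ4mIzKqrypmatzIzMmaJmIiamKvMzJQ1aHeL7bqruImKuFQzMjR7qZqIiam7q5VFaIaM3MuKqHibuYY0QxN725mZmYirqpdVWJeLzdp3mYi9yYZFMBOM7amZh1arq5dmZVab78hmiZm+25ZUIAJ77cu5ZnZ5qoZnZUad/qZmearN7JZUMhOLzMu6hniJh2d0NGec7Zd3mZq97JVVVEWLzLu7hFiqdVZkIkec3Jh5unec7qdmVHeKzM3KdWiqdERFURWcupmbuXaM7shnZnesy83JdnmpdFVEMiV5qqu8uYeM3LhmdorNy83KdWipdUZjAlVXm8y8upiLy6hlVQ=="/>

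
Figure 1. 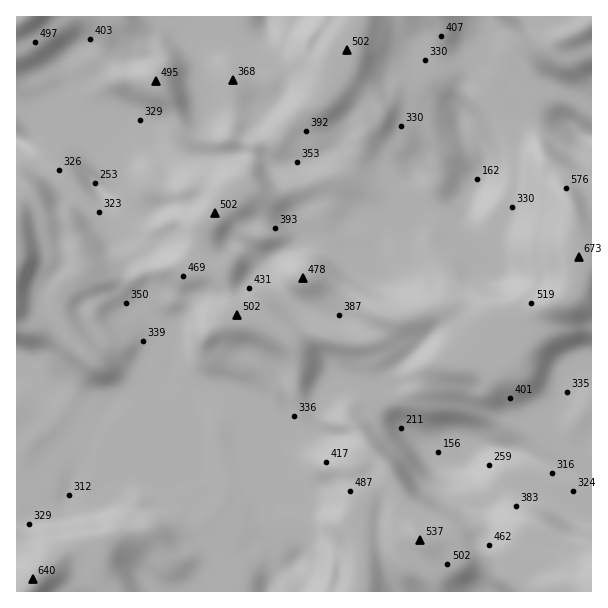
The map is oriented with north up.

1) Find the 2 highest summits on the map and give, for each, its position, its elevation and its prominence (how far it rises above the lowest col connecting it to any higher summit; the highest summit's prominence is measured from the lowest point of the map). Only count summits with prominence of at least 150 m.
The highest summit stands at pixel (579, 255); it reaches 673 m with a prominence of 517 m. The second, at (33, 579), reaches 640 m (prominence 311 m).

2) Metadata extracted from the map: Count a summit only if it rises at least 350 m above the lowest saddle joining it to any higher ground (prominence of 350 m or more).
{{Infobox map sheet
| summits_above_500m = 1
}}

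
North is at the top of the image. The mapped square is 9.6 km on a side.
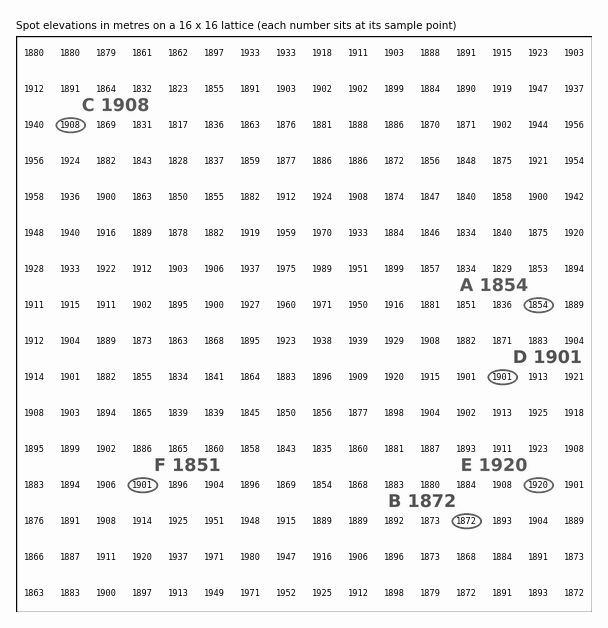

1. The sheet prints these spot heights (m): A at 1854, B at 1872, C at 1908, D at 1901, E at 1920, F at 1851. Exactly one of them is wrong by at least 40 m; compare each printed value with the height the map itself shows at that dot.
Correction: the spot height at F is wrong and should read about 1901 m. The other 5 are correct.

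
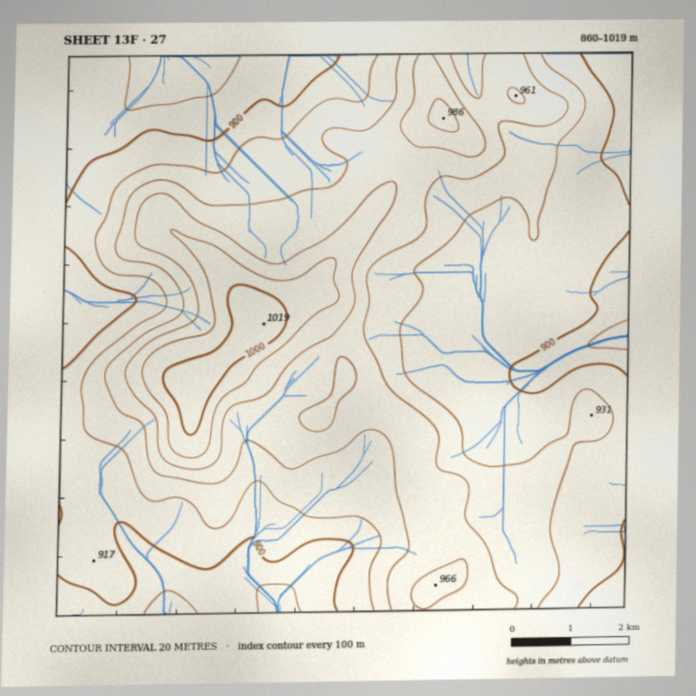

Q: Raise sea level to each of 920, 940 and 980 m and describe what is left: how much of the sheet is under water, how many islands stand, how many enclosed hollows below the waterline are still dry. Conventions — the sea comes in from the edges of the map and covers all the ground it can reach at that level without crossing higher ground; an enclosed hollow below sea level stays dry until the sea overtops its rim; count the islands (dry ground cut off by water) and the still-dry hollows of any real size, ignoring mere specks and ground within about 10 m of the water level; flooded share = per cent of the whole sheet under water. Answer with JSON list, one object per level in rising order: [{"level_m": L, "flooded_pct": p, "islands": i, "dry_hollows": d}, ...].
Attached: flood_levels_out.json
[{"level_m": 920, "flooded_pct": 47, "islands": 0, "dry_hollows": 0}, {"level_m": 940, "flooded_pct": 68, "islands": 0, "dry_hollows": 0}, {"level_m": 980, "flooded_pct": 94, "islands": 1, "dry_hollows": 0}]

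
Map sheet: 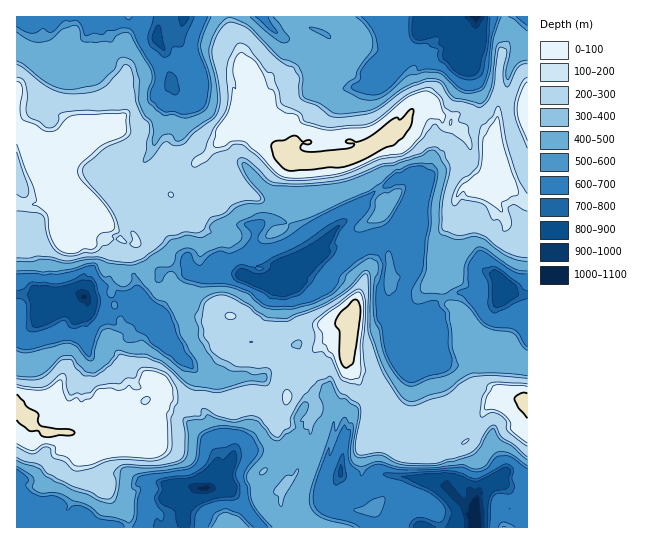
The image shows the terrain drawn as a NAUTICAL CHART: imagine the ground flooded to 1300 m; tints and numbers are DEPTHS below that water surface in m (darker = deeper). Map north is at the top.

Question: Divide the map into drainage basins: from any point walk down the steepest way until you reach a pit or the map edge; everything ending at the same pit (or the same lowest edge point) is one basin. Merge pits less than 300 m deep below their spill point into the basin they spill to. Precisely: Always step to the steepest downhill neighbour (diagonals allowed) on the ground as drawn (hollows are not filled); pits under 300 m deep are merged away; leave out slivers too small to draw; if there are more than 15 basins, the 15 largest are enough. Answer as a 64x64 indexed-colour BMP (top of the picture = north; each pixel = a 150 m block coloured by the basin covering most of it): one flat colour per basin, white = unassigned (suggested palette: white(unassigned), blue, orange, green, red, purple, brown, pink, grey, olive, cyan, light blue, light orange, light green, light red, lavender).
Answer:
<image width="64" height="64" href="data:image/bmp;base64,Qk12CAAAAAAAAHYAAAAoAAAAQAAAAEAAAAABAAQAAAAAAAAIAAATCwAAEwsAABAAAAAAAAAA////ALR3HwAOf/8ALKAsACgn1gC9Z5QAS1aMAMJ34wB/f38AIr28AM++FwDox64AeLv/AIrfmACWmP8A1bDFAGZmZmZmZmZmZmZmZmZmZmZmZjMzMzMzMzMzMzMzMzMzZmZmZmZmZmZmZmZmZmZmZmZjMzMzMzMzMzMzMzMzMzNmZmZmZmZmZmZmZmZmZmZmYzMzMzMzMzMzMzMzMzMzM2ZmZmZmZmZmZmZmZmZmZmZjMzMzMzMzMzMzMzMzMzMzZmZmZmZmZmZmZmZmZmZmZmMzMzMzMzMzMzMzMzMzMzNmZmZmZmZmZmZmZmZmZmZmYzMzMzMzMzMzMzMzMzMzM2ZmZmZmZmZmZmZmZmZmZmYzMzMzMzMzMzMzMzMzMzMzZmZmZmZmZmZmZmZmZmZmYzMzMzMzMzMzMzMzMzMzMzNmZmZmZmZmZmZmZmZmZmZmMzMzMzMzMzMzMzMzMzMzM2ZmZmZmZmZmZmZmZmZmZmYzMzMzMzMzMzMzMzMzMzMzZmZmZmYzM2ZmZmZmZmZmZjMzMzMzMxMzMzMzMzMzMzNmZmZmZjMzM2ZmZmZmZmZmYzMzMzMzEREzMxETMzMzM2ZiIiIiIiIzZmZmZmZmZmZjMzMzMzMRERMxEREzMzMzZiIiIiIiIiNmZmZmZmZmZmMzMzMzMxERERERERMzMzNiIiIiIiIiIzZmZmZmZmZmYzMzMzMzERERERERETMzMyIiIiIiIiIjM2ZmZmYmZiJmMzMzMzMREREREREREzEzIiIiIiIiIiMzMiIiIiIiIiIzMzMzMxEREREREREREiIiIiIiIiIiIiMiIiIiIiIiIjMzMzMxERERERERERIiIiIiIiIiIiIiIiIiIiIiIiIiIzMzMzERERERERERIiIiIiIiIiIiIiIiIiIiIiIiIiIzMzMzEREREREREREiIiIiIiIiIiIiIiIiIiIiIiIiIzMzMzMRERERERERESIiIiIiIiIiIiIiIiIiIiIiIiIzMzMzMRERERERERERIiIRIiIiIiIiIiIiIiIiIiIiIzMzMzMxEREREREREREiEREiIiIiIiIiIiIiIiIiIiETMzMzMzMRERERERERESERESIiIiIiIiIiIiIiIiIiIRETMzMzMxERERERERERERERIiIiIiIiIiIiIiIiIiIhERERERMzEREREREREREREREiIiIiIiIiIiIiIiIiERERERERERERERERERERERERESIiIiIiIiIiIiIiERERERERERERERERERERERERERERIiIiIiIiIiIiIiIREREREREREREREREREREREREREREiIiIiIiIiIiIiERERERERERERERERERERERERERERESIiIiIiIiIiIRERERERERERERERERERERERERERERERIiIiIiIiIiIREREREREREREREREREREREREREREREREiIiIiIiIiIhERERERERERERERERERERERERERERERESIiIiIiIiIiERERERERERERERERERERERERERERERERIiIiIiIiIiEREREREREREREREREREREREREREREREREiIiIiIiIiIhERERERERERERERERERERERERERERERESIiIiIjMzMyIhEREREREREREREREREREREREREREREzIiIiMyMzIiIiEREREREREREREREREREREREREREREzMiIiIzMzIiIiIhERERERERERERERERERERERERERETMyIiIzMzIiIiIiERERERERERERERERERERERERERERMzIiIzMzMiIiIiIhERERERESIiIhERERERERERERERMzMzMzMyIiIiIlUhEREREREiIiIiIiEREREREREREREzMzMzMzIiIiIlVVERERMRIiIiIiIiIiEREREREREREzMzMzMzIiIiIlVVURERMzIiIiIiIiIiIRERERERERERMzMzMzIiIiJVVVVVERMzMiIiIiIiIiIREREREREREREzMzNTMiIiJVVVVVVREzMiIiIiIiIiIhERERERERERETMzNVVTIiJVVVVVVVVVMiIiIiREREREQRERERERERERMzM1UzMyJVVVVVVVVVVSIiIiJEREREREQREREREREREzM1UzMzNVVVVVVVVVVVUiIiJEREREREREERERERFERDMzVTMzNVVVVVVVVVVVVTMiM0REREREREREEREREUREMzNVUzM1VVVVVVVVVVVVUzMzRERERERERERBERFEREQzM1VVVVVVVVVVVVVVVVVVMzREREREREREREERFEREREMzVVVVVVVVVVVVVVVVVVUzNERERERERERERBFERERERENVVVVVVVVVVVVVVVVVVVNEREREREREREREREREREREQ1VVVVVVVVVVVVVVVVVVU0REREREREREREREREREREREVVVVVVVVVVVVVVVVVVVVRERERERERERERERERERERERVVVVVVVVVVVVVVVVVVVRERERERERERERERERERERERFVVVVVVVVVVVVVVVVVVVEREREREREREREREREREREREVVVVVVVVVVVVVVVVVVVERERERERERERERERERERERERVVVVVVVVVVVVVVVVVVURERERERERERERERERERERERFVVVVVVVVVVVVVVVVVVREREREREREREREREREREREREVVVVVVVVVVVVVVVVVVRERERERERERERERERERERERERVVVVVVVVVVVVVVVVVVERERERERERERERERERERERERFVVVVVVVVVVVVVVVVVURERERERERERERERERERERERE"/>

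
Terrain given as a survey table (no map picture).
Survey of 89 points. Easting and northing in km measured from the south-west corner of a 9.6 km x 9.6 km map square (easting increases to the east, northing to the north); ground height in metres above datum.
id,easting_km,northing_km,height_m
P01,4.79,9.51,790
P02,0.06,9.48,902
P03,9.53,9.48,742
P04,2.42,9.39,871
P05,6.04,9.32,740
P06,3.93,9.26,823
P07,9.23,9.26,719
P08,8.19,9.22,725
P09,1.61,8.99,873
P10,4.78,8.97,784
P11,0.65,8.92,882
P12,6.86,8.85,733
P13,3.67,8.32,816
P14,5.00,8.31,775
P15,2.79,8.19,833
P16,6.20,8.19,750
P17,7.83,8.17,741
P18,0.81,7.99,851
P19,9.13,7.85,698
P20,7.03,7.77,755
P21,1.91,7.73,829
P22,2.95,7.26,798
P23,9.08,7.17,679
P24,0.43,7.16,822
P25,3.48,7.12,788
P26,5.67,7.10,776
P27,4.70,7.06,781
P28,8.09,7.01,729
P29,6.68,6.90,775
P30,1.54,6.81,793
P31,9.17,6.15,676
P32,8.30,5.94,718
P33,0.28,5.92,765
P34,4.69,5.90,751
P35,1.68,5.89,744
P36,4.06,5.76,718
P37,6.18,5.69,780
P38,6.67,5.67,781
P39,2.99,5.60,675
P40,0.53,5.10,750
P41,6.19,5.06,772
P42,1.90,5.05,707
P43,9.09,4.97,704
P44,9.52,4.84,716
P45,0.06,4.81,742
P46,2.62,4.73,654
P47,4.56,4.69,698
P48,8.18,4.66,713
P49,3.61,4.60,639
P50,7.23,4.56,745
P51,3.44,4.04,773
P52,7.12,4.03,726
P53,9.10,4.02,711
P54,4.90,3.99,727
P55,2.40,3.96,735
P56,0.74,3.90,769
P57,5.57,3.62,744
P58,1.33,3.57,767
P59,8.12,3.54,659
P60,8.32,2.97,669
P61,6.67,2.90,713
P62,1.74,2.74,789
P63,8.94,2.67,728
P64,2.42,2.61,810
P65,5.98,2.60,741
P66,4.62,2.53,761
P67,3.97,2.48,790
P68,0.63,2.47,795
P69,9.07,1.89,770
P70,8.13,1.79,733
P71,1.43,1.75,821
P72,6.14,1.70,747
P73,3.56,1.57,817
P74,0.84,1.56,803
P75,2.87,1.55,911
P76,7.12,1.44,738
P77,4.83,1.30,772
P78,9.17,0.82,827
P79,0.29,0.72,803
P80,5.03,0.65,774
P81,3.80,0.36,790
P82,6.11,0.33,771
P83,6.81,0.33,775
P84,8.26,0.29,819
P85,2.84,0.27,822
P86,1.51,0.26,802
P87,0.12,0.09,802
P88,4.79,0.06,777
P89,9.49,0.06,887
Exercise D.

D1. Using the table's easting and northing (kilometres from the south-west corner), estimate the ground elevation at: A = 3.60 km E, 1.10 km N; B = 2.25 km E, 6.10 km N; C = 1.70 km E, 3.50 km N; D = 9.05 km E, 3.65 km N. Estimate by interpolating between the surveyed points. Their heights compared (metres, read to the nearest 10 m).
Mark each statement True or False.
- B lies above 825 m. False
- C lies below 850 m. True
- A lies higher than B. True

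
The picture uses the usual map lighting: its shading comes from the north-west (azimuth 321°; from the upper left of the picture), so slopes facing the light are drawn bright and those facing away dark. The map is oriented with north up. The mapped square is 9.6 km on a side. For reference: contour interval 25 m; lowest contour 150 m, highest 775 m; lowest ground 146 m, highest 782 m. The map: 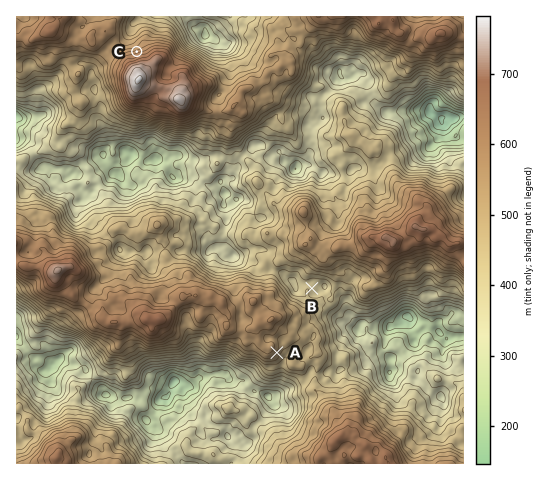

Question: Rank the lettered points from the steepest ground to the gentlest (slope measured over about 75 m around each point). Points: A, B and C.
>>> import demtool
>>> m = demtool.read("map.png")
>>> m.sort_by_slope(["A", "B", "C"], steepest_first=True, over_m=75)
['C', 'A', 'B']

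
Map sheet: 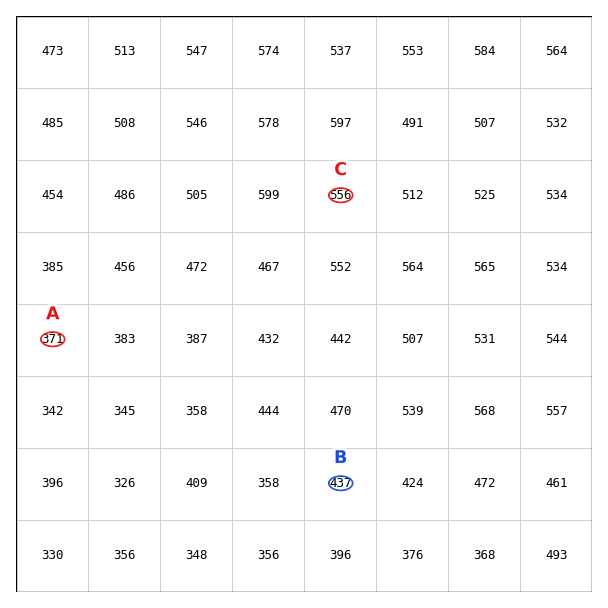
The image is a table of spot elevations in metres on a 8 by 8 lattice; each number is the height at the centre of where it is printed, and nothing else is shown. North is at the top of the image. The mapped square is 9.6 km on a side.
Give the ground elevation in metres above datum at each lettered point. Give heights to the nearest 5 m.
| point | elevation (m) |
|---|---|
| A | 370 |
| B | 435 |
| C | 555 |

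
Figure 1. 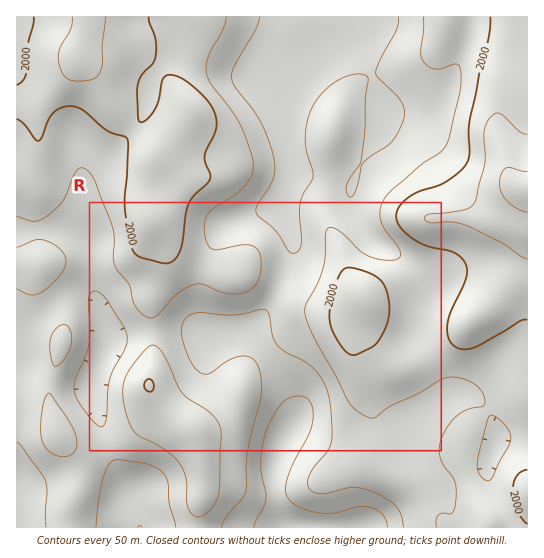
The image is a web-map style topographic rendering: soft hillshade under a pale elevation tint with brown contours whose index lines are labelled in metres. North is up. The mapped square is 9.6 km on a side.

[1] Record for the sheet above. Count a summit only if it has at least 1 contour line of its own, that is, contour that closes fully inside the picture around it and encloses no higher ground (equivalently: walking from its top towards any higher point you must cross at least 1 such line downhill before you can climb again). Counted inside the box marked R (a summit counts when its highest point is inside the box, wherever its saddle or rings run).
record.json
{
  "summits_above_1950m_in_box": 2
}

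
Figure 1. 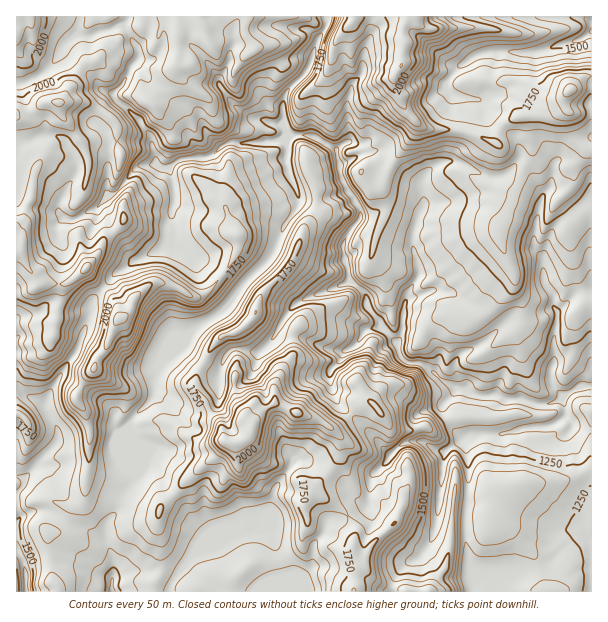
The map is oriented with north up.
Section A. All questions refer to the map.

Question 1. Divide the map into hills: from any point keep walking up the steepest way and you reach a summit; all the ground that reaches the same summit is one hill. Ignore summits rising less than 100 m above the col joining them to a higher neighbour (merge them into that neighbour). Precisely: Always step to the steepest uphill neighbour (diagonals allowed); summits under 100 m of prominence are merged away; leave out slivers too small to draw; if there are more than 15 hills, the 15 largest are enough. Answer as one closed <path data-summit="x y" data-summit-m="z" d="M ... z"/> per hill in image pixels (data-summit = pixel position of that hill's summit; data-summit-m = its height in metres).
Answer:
<path data-summit="20 252" data-summit-m="2181" d="M114 97l-12 11-5 8 0 7 7 6 5 12-2 21-8-8-7 0-15 8-11-21-9-5-18 0-12 6-11 1 0 246 29 15 5-14 28-40 12-33 1-14 6-9 17-20 18-12 30-14 14-14 4 8 17 17 15 6 28 24 32-35 11-27 15-21 1-8 7 2 15 0 27-8 13 21-1 6-12 15-5 11 6 36-52 21-8 9-11 18 10 7 14 1 27 12 16 1 9-4 12-16 15-4 13 13 6 17 7 6 12 0 6 4 19 16 13 7-16 17-13 3-8 7 4 13 0 12 8 7 13 4-7 67-8 24-13 16-9 3-10 10-7 19 200 1 1-454-2 0-8 4-13 16-11 2-4 4-2 19-11 17-2 10-2-4-13-4-36-9-11 0-27 9-24 2-3 2 1-9-5-11-30-8-10-7 3-13-4-7-15 1-7 5-1-10-5-5-6 2-8 6-19-12-11-4-10 0-8 2-3 3-19 3-36 0-23 15-24 1-15 11-7-1-5-4-5-27-11-15z"/><path data-summit="252 428" data-summit-m="2093" d="M381 326l-15 4-8 12-13 8-16-1-23-11-18-2-10-6-4 8-14 14-27-3-9 8-5 16-9-3-16-12-12-11 0-4-6 6-12 6-6 8-4 32-4 7-16 14-6 10 5 14 1 40-10 14-9 19-9 12 0 18 8 18-2 17 19-7 27 0 16 7 19-24 19-13 15-6 12 0 22-7 8 0 3 5 10 36 1 22 13 1 6-16 10-10 1-20 11-12 1-9 7-5 9 0 27-16 5-30 13-12 2-4 14-14 9-4 13 1 0-12-4-12 1-4 20-7 16-17-13-7-19-16-6-4-12 0-7-6-6-17z"/><path data-summit="401 66" data-summit-m="2101" d="M591 16l-264 0-1 10-8 13-11 32-19 19-4 6-1 30 5 10 24 0 24 14 8-6 6-2 5 5 2 9 12-5 9 0 4 7-3 13 4 4 37 12 6-13 6-6 12-6 15 1 32 15 12-2 15-15 2-11-6-13-24-18-6-15-4-5 6-6 10-40 41-1 42-12 13-8z"/><path data-summit="120 318" data-summit-m="2115" d="M176 234l-14 14-30 14-18 12-22 26-2 17-12 33-28 40-6 15 14 26 0 9-33 37-3 11-6 6 1 28 9-8 9-3 10 0 32 13 29 16 0-15 9-12 9-19 10-14-1-40-5-14 6-10 16-14 4-7 2-18 6-20 14-8 19-21 29-18 16-20-6-7-22-18-15-6-17-17z"/><path data-summit="209 42" data-summit-m="1997" d="M326 16l-198 0-6 10 14 19 3 11-15 27-10 10 0 3 26 26 8 10 3 5 5 27 9 5 3 0 15-11 24-1 23-15 18 2 37-5 3-4-5-9 0-25 5-11 19-19 11-32 8-13z"/><path data-summit="570 90" data-summit-m="1927" d="M591 32l-12 8-42 12-41 1-10 40-6 6 4 5 6 15 24 18 6 13 0 8-14 17-8 3-16-3-27-13-15 1-8 5-10 12-1 6 4 19 25-3 27-9 11 0 36 9 16 7 1-9 11-17 2-19 4-4 11-2 13-16 10-5z"/><path data-summit="354 591" data-summit-m="1802" d="M417 440l-15 4-14 14-2 4-13 12-5 30-2 2-15 6-10 8-9 0-7 5-1 9-11 12-1 20-10 10-5 16 93 0 8-20 10-10 9-3 5-5 8-11 6-16 9-75-7-1z"/><path data-summit="255 312" data-summit-m="1851" d="M348 192l-27 8-21-1-2 2 0 5-15 21-6 18-7 13-29 29-17 23-29 18-13 14 0 5 12 11 16 12 9 3 5-16 9-8 27 3 14-14 9-18 14-18 52-21-6-36 5-11 12-15 1-6z"/><path data-summit="59 102" data-summit-m="2162" d="M62 49l-8 14-9 9-12 7-17 5 0 57 11 1 12-6 18 0 9 5 11 21 15-8 7 0 8 8 2-21-5-12-7-6 0-7 5-8 12-10 0-3-10-4-8-11z"/><path data-summit="17 33" data-summit-m="2128" d="M80 16l-64 1 1 67 6 0 16-8 15-13 8-16 16-14z"/><path data-summit="26 420" data-summit-m="1820" d="M18 390l-2 0 0 86 8 4 32-37 2-12-14-26z"/>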